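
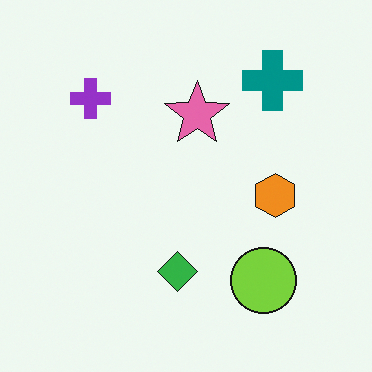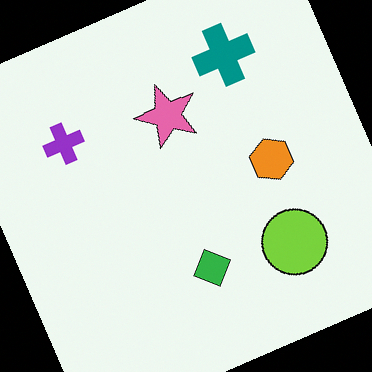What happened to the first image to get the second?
Rotated counter-clockwise by a clearly visible amount.

Every shape is tilted by the same angle and the image corners show triangular fill wedges — a whole-image rotation by a non-right angle.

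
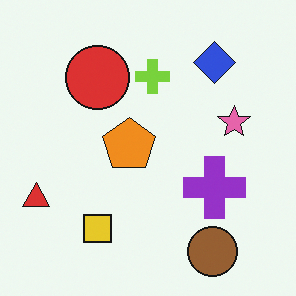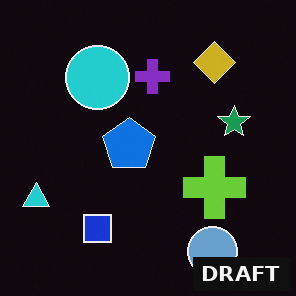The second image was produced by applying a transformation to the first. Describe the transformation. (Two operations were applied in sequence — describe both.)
This is the original image color-inverted (negative), then watermarked with the text "DRAFT" in the lower-right corner.

The light background has become dark and every shape's color is its complement — a photographic negative. A dark label reading "DRAFT" appears in the lower-right corner.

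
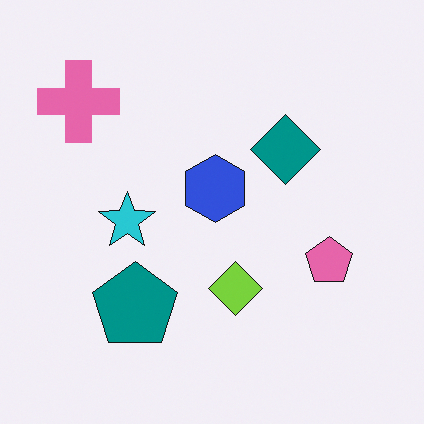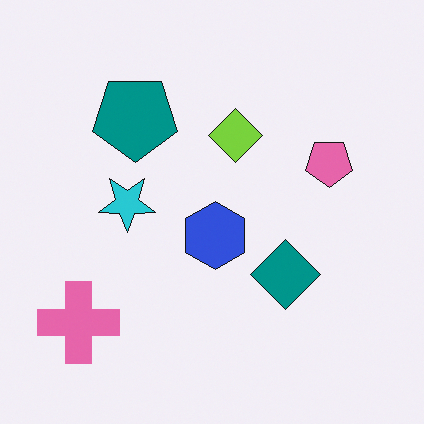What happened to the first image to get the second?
The transformation is: flipped vertically (top ↔ bottom).

The pink cross is in the top-left of the first image and the bottom-left of the second — shapes on opposite sides of the horizontal midline have swapped in a mirror flip.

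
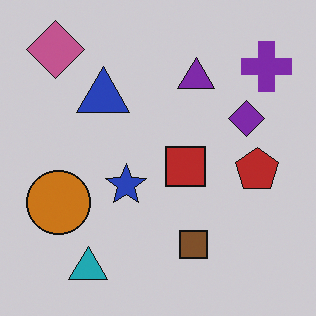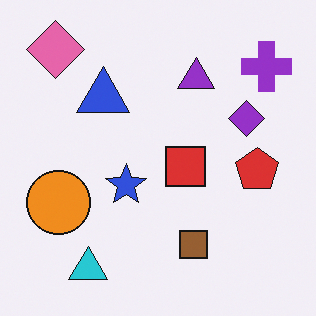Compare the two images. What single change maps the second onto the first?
Slightly darkened.

Every pixel — background and shapes alike — is uniformly darkened.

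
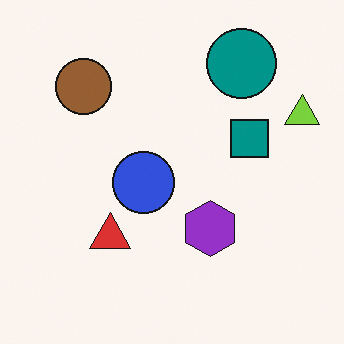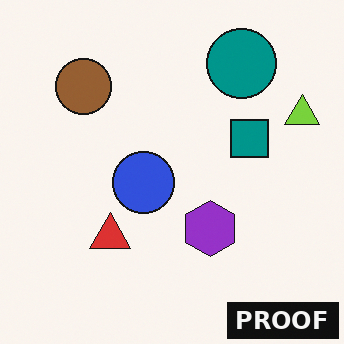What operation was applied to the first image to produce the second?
The image was watermarked with the text "PROOF" in the lower-right corner.

A dark label reading "PROOF" appears in the lower-right corner.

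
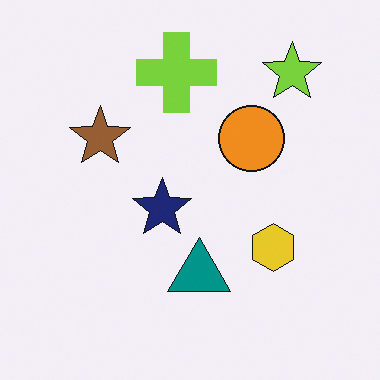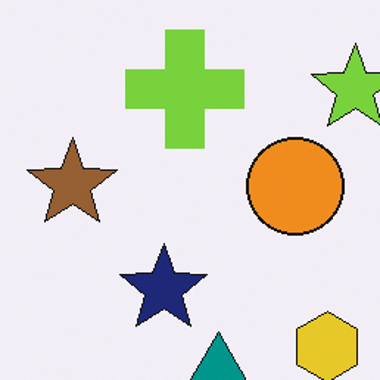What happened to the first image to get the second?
The transformation is: cropped slightly and scaled back up.

The visible shapes are larger and the field of view is narrower; shapes near the original edges may be partly or wholly outside the frame — a crop-and-rescale.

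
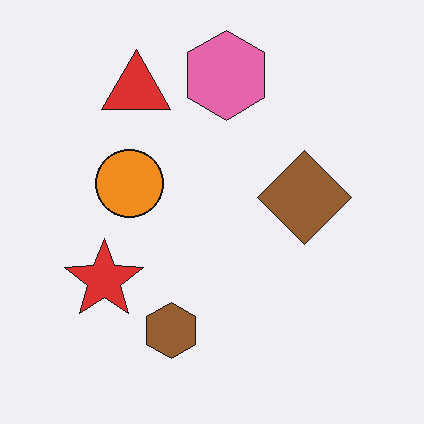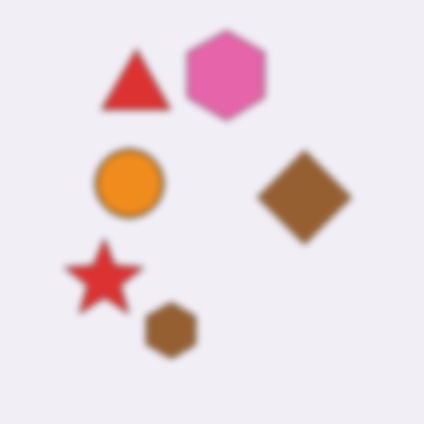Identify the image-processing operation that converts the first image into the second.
This is the original image noticeably gaussian-blurred.

Shape edges and outlines are uniformly softened across the whole image.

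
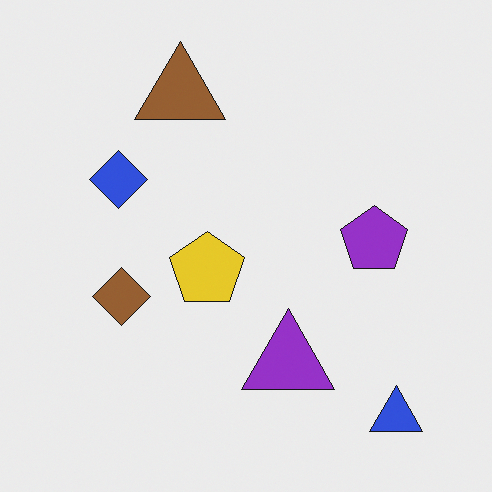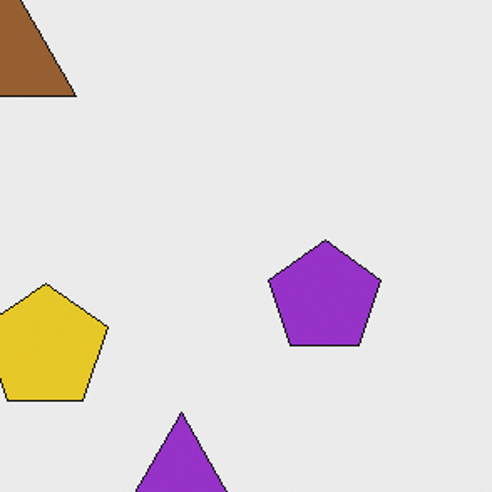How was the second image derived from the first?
The transformation is: cropped tightly and scaled back up.

The visible shapes are larger and the field of view is narrower; shapes near the original edges may be partly or wholly outside the frame — a crop-and-rescale.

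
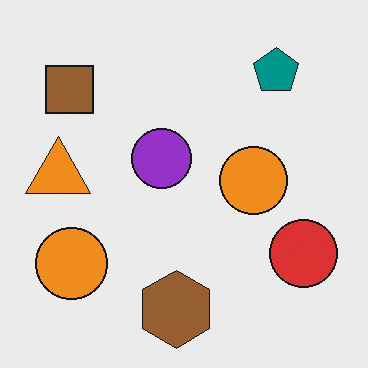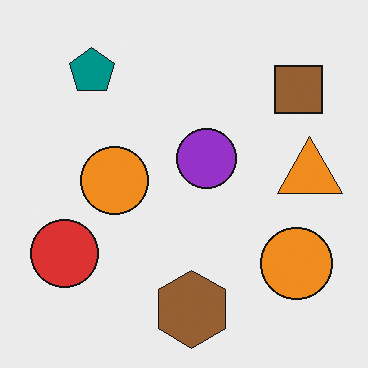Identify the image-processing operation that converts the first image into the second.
The transformation is: flipped horizontally (left ↔ right).

The orange triangle is in the left of the first image and the right of the second — shapes on opposite sides of the vertical midline have swapped in a mirror flip.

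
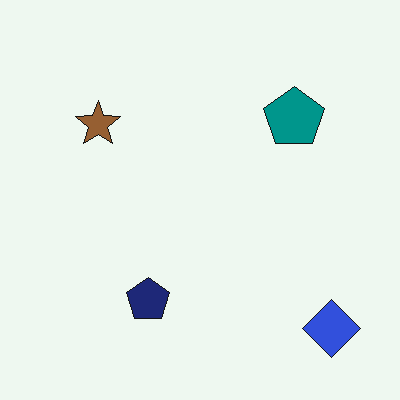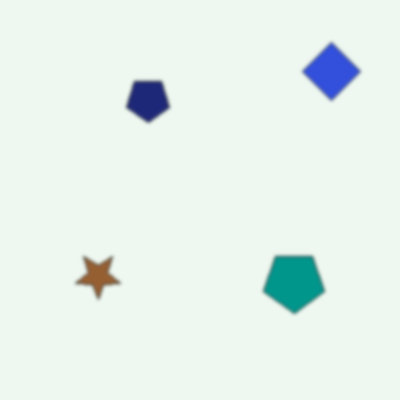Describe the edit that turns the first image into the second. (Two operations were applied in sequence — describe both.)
Flipped vertically (top ↔ bottom), then given a subtle gaussian blur.

The blue diamond is in the bottom-right of the first image and the top-right of the second — shapes on opposite sides of the horizontal midline have swapped in a mirror flip. Shape edges and outlines are uniformly softened across the whole image.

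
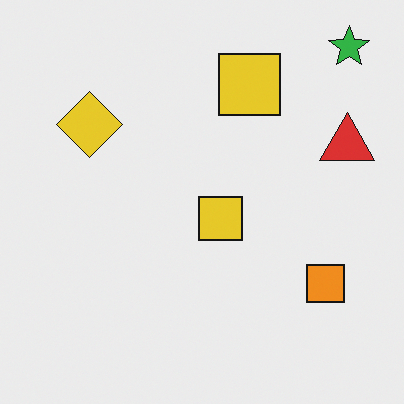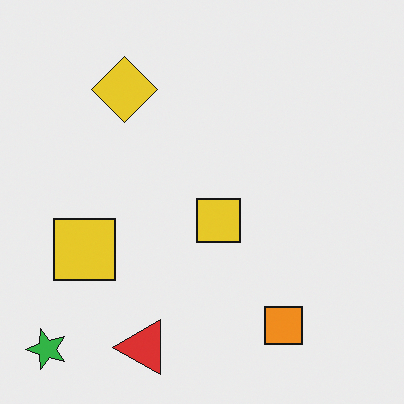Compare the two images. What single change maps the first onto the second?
Transposed (reflected across the top-left ↔ bottom-right diagonal).

Shapes have swapped their row and column positions — what was in the top-right is now in the bottom-left — a diagonal reflection.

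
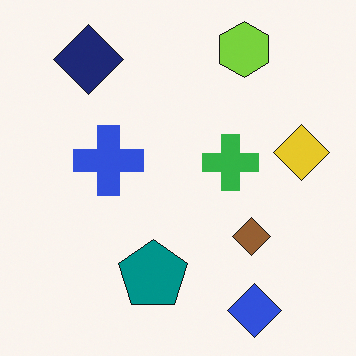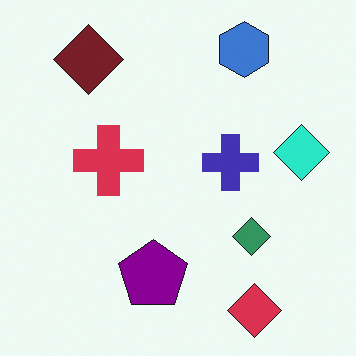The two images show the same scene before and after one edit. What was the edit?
It was hue-shifted through roughly a third of the color wheel.

Every shape's color has rotated by the same amount around the hue wheel — a uniform hue shift.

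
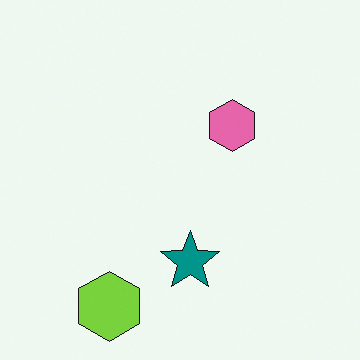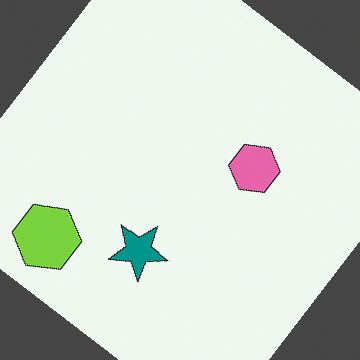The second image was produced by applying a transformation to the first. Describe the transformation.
The second image is the first rotated clockwise by a large amount — several tens of degrees.

Every shape is tilted by the same angle and the image corners show triangular fill wedges — a whole-image rotation by a non-right angle.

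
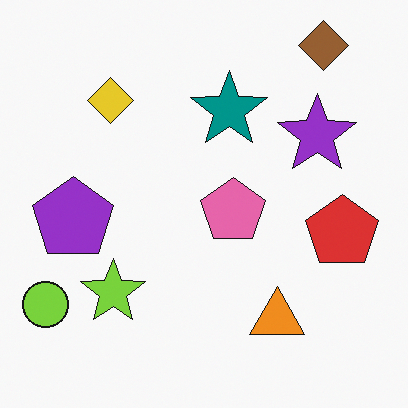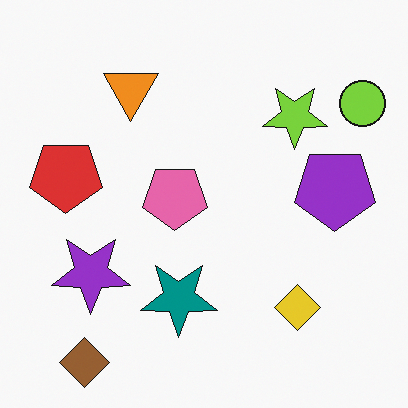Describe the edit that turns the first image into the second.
The second image is the first rotated 180°.

The brown diamond sits in the top-right of the first image and the bottom-left of the second — consistent with a whole-image 180° rotation.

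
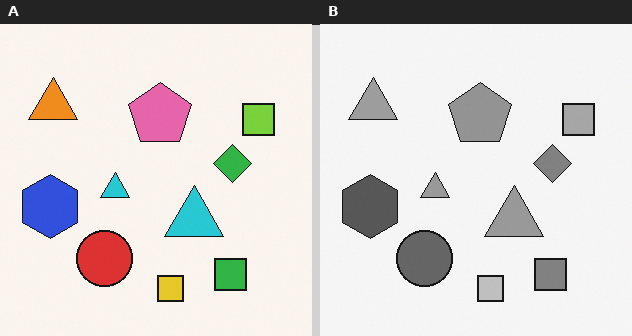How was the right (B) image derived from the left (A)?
The image was converted to grayscale.

All color is removed — every shape is now a shade of grey.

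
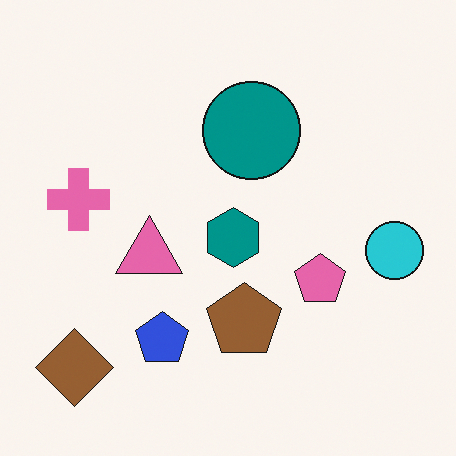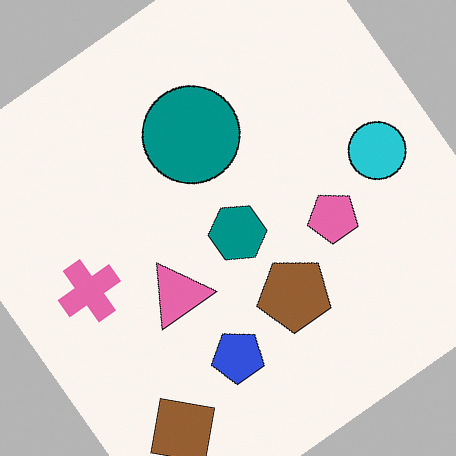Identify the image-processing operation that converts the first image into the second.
The image was rotated counter-clockwise by a large amount — several tens of degrees.

Every shape is tilted by the same angle and the image corners show triangular fill wedges — a whole-image rotation by a non-right angle.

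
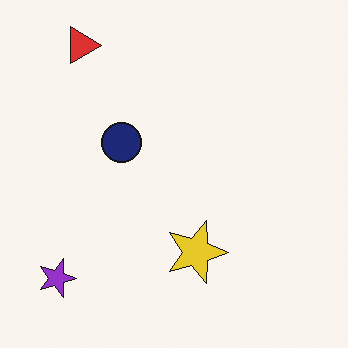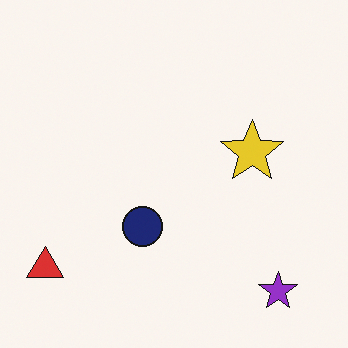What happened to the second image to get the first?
The image was rotated 90° clockwise.

The red triangle sits in the bottom-left of the second image and the top-left of the first — consistent with a whole-image 90° clockwise rotation.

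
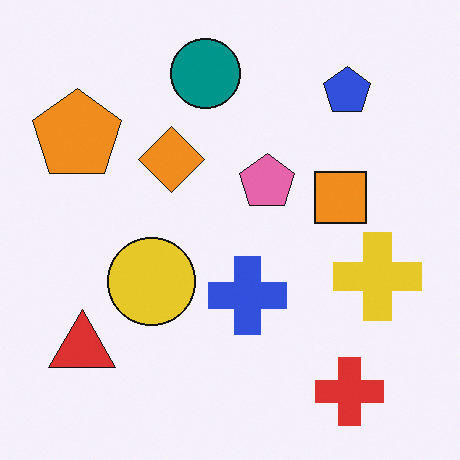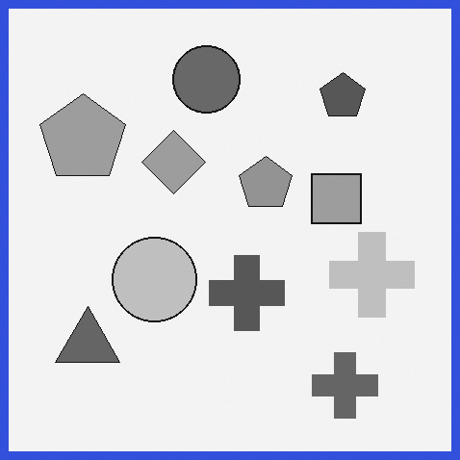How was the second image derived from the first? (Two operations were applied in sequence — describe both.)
The image was converted to grayscale, then framed with a blue border.

All color is removed — every shape is now a shade of grey. A solid blue frame runs around the edge of the second image, with the content slightly shrunk inside it.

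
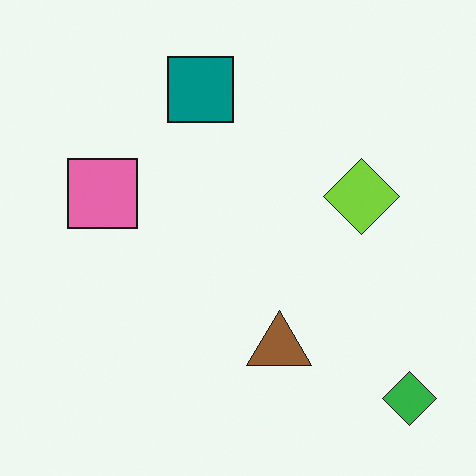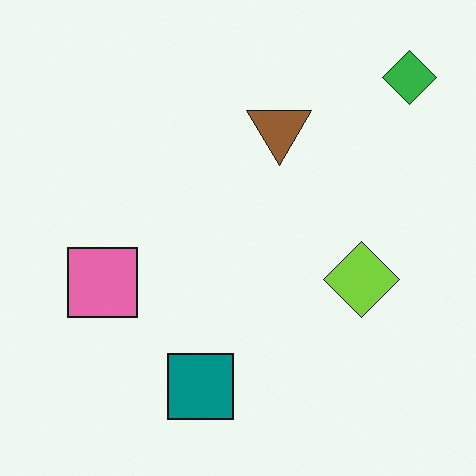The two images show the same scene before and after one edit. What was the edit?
This is the original image flipped vertically (top ↔ bottom).

The green diamond is in the bottom-right of the first image and the top-right of the second — shapes on opposite sides of the horizontal midline have swapped in a mirror flip.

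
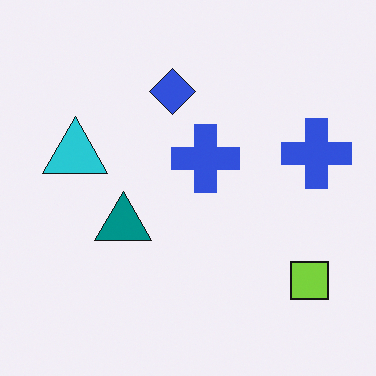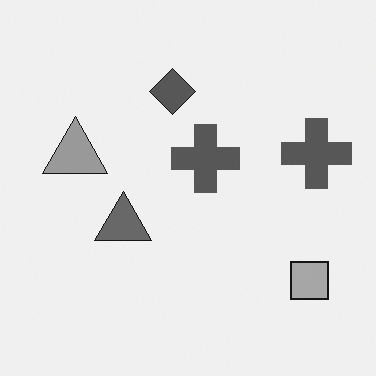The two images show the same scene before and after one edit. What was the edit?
Converted to grayscale.

All color is removed — every shape is now a shade of grey.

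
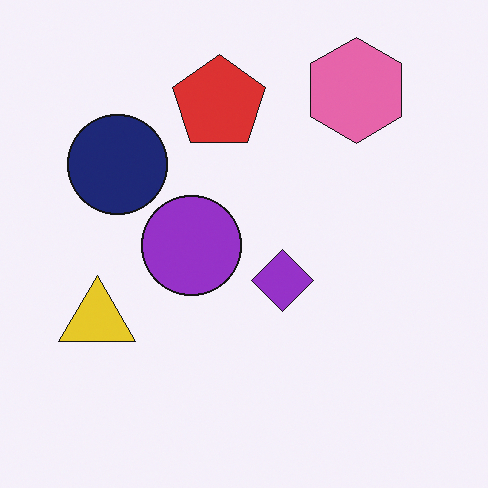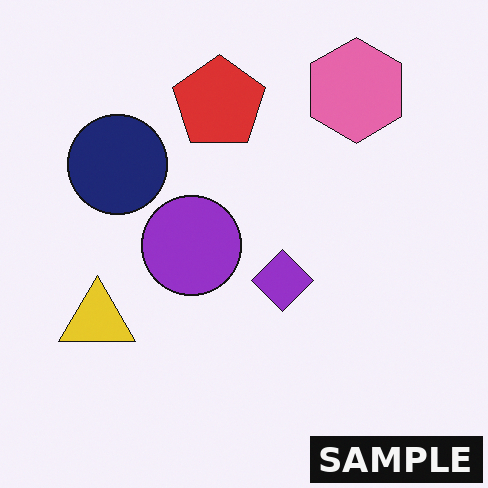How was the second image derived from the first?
The image was watermarked with the text "SAMPLE" in the lower-right corner.

A dark label reading "SAMPLE" appears in the lower-right corner.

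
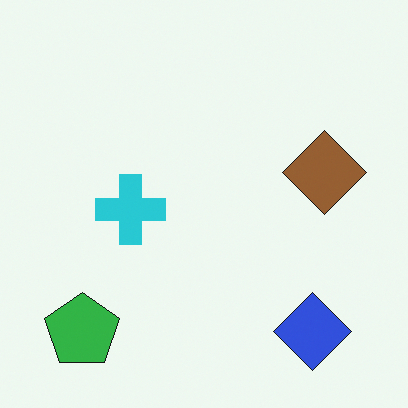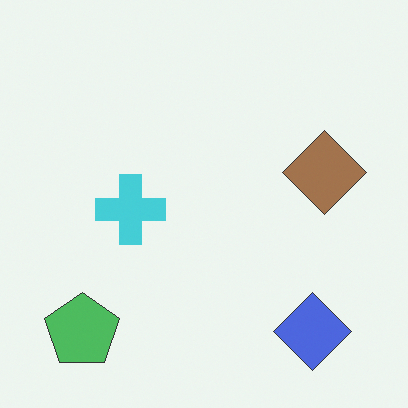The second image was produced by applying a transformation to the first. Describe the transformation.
It was given slightly reduced contrast.

Tones are pushed toward mid-grey across the whole image — a global contrast change.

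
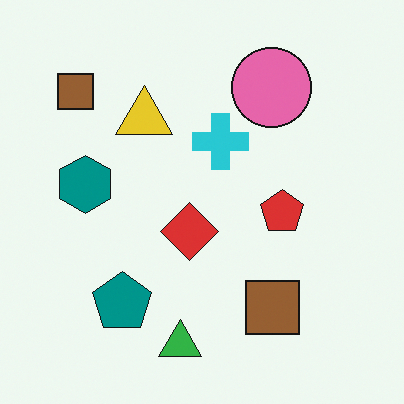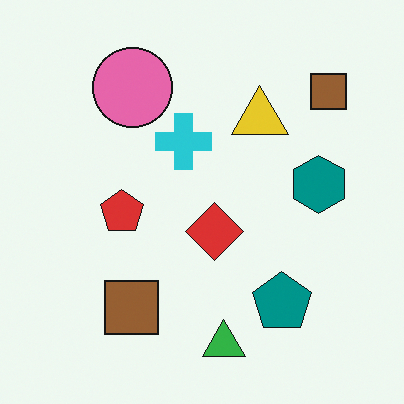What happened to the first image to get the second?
The image was flipped horizontally (left ↔ right).

The teal hexagon is in the left of the first image and the right of the second — shapes on opposite sides of the vertical midline have swapped in a mirror flip.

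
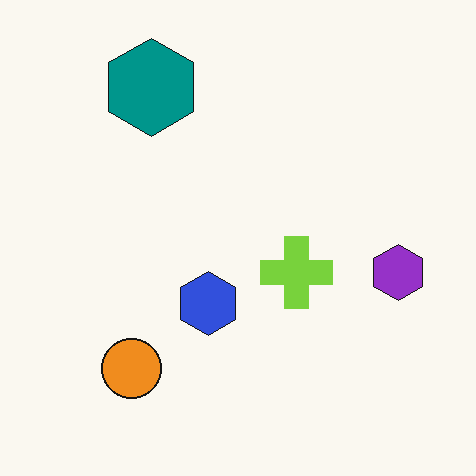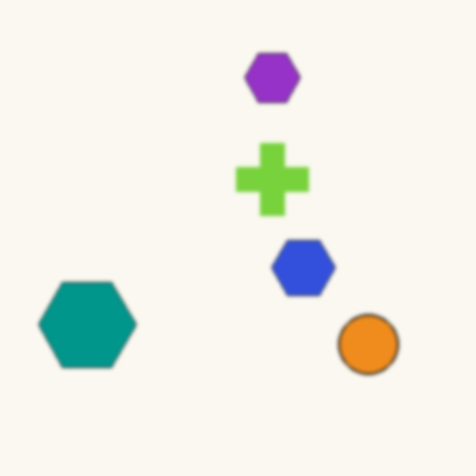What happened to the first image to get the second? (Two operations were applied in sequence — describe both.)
The second image is the first given a subtle gaussian blur, then rotated 90° counter-clockwise.

Shape edges and outlines are uniformly softened across the whole image. The teal hexagon sits in the top-left of the first image and the bottom-left of the second — consistent with a whole-image 90° counter-clockwise rotation.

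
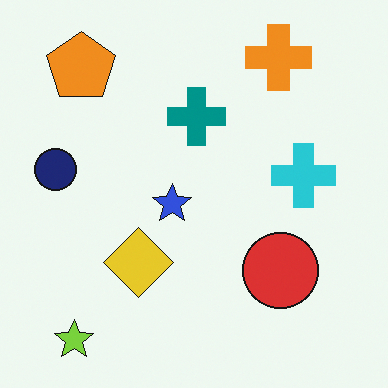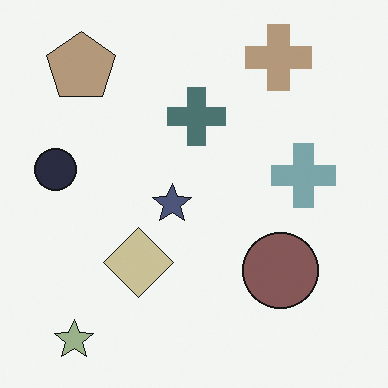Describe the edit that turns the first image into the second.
The transformation is: heavily desaturated.

All colors are more muted and greyish — a global saturation change.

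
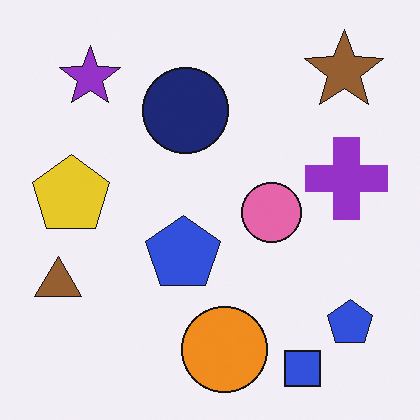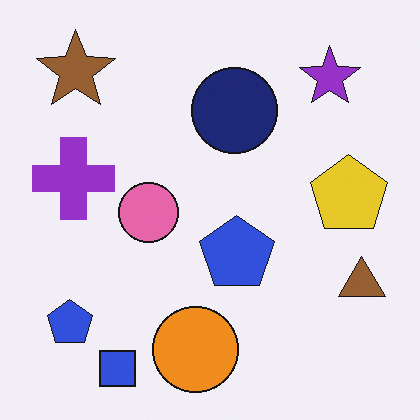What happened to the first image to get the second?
It was flipped horizontally (left ↔ right).

The brown triangle is in the bottom-left of the first image and the bottom-right of the second — shapes on opposite sides of the vertical midline have swapped in a mirror flip.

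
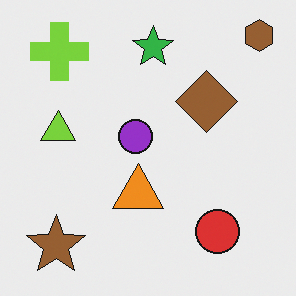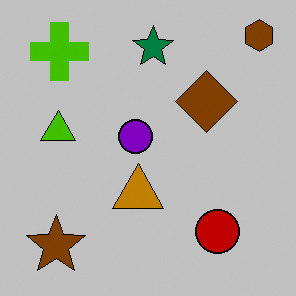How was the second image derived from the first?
It was aggressively posterized.

Each flat color has snapped to a coarser quantized level — most visibly, the near-white background has dropped to a flat grey.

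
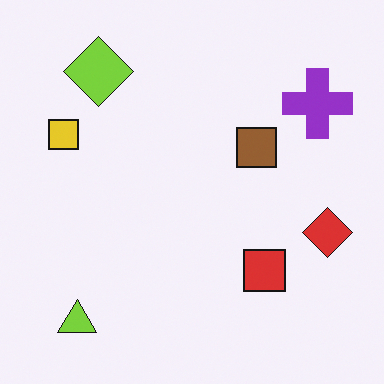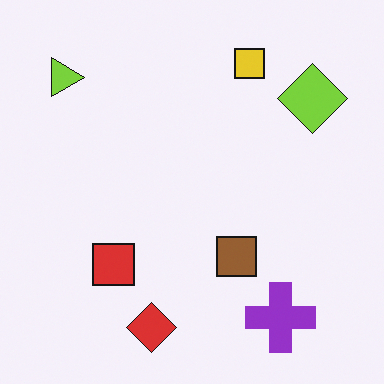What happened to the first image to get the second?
It was rotated 90° clockwise.

The lime triangle sits in the bottom-left of the first image and the top-left of the second — consistent with a whole-image 90° clockwise rotation.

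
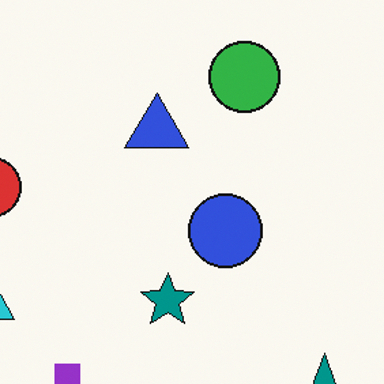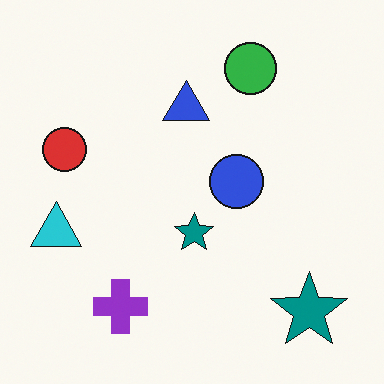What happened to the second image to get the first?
The first image is the second cropped to a modestly smaller region and rescaled.

The visible shapes are larger and the field of view is narrower; shapes near the original edges may be partly or wholly outside the frame — a crop-and-rescale.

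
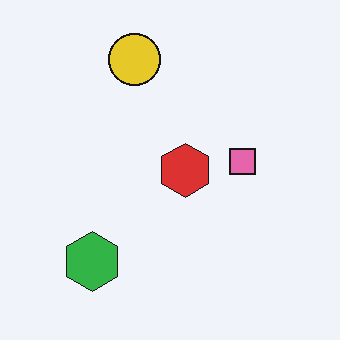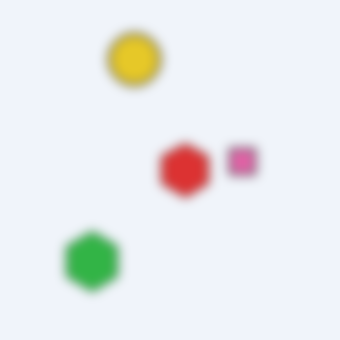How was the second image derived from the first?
It was heavily blurred.

Shape edges and outlines are uniformly softened across the whole image.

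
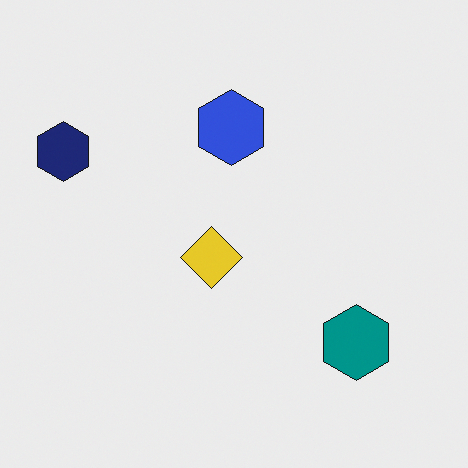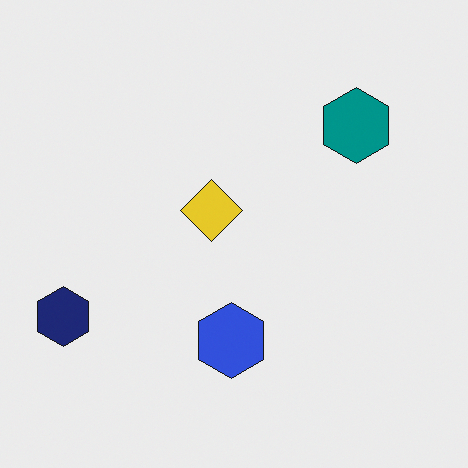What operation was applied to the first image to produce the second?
The second image is the first flipped vertically (top ↔ bottom).

The teal hexagon is in the bottom-right of the first image and the top-right of the second — shapes on opposite sides of the horizontal midline have swapped in a mirror flip.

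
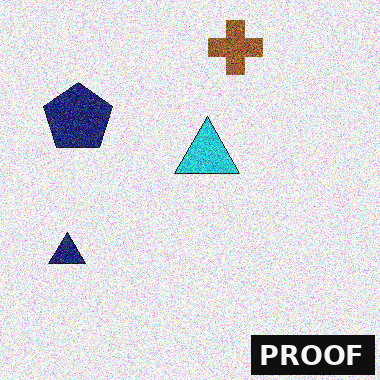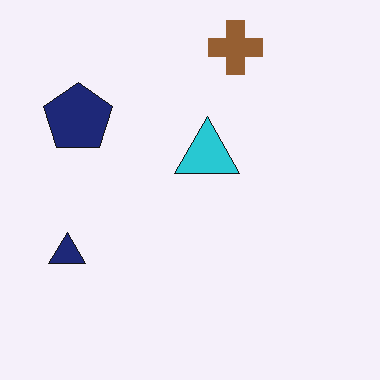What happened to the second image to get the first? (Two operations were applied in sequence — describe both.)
The first image is the second degraded with strong gaussian noise, then watermarked with the text "PROOF" in the lower-right corner.

Random speckle covers the whole image, including the flat background. A dark label reading "PROOF" appears in the lower-right corner.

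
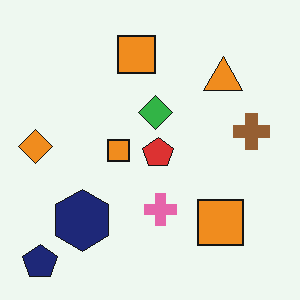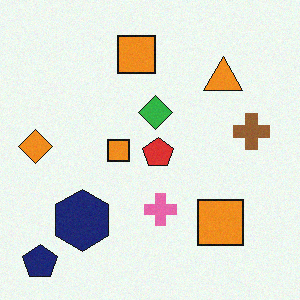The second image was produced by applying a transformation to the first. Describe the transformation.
The second image is the first degraded with a light layer of grain.

Random speckle covers the whole image, including the flat background.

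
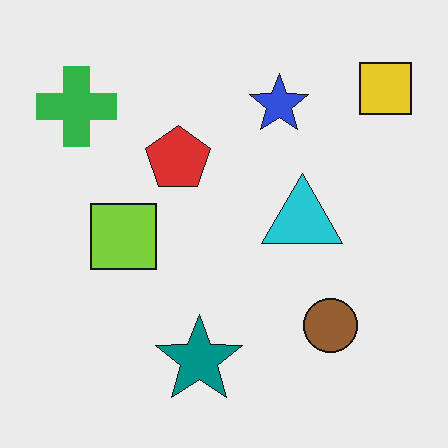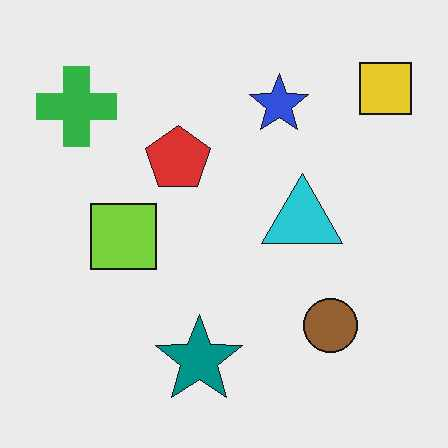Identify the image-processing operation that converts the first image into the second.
JPEG-compressed with visible artifacts.

Blocky 8×8 compression artifacts appear around shape edges and the flat background shows ringing — characteristic JPEG degradation.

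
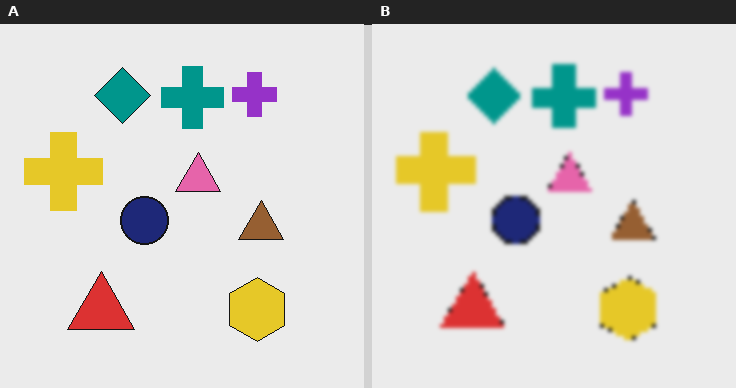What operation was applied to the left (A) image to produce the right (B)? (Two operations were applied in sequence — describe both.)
The right (B) image is the left (A) lightly pixelated (a mild mosaic effect), then lightly blurred.

Shapes are reduced to large square blocks; fine edges and outlines are lost — a downscale-then-upscale (mosaic) effect. Shape edges and outlines are uniformly softened across the whole image.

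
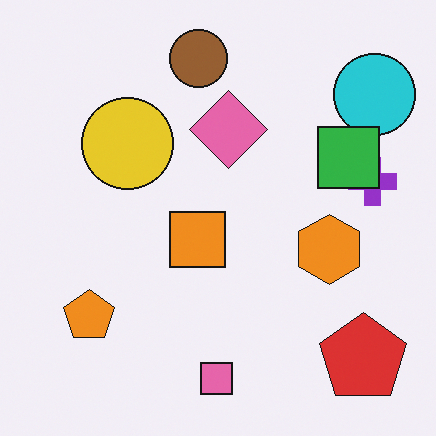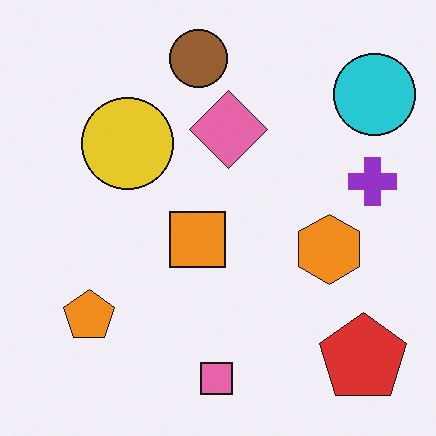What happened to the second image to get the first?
It was overlaid with an additional green square.

A green square appears in the first image that is absent from the second.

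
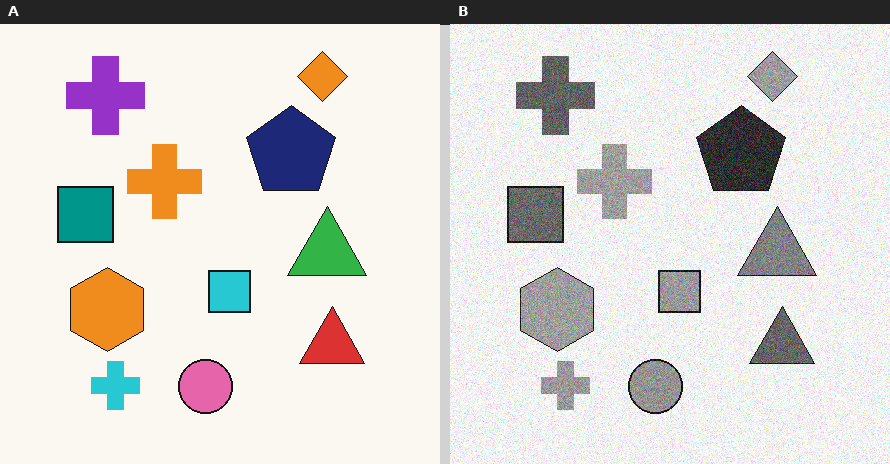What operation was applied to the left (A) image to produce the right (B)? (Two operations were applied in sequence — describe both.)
This is the original image converted to grayscale, then degraded with moderate additive noise.

All color is removed — every shape is now a shade of grey. Random speckle covers the whole image, including the flat background.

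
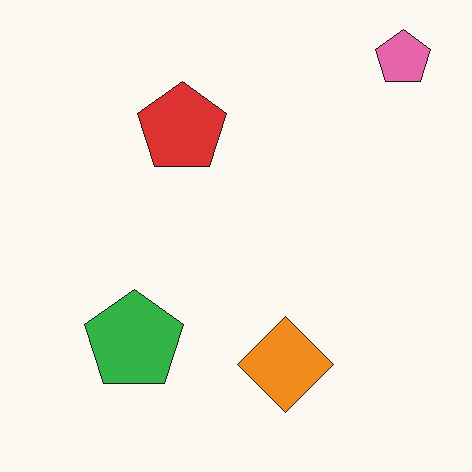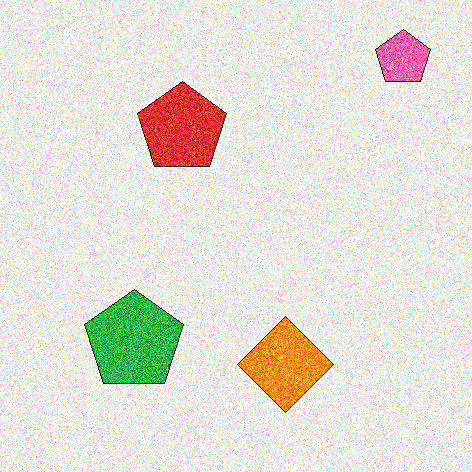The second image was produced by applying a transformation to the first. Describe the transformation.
The transformation is: degraded with a thick layer of grain.

Random speckle covers the whole image, including the flat background.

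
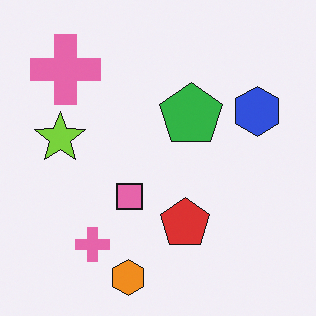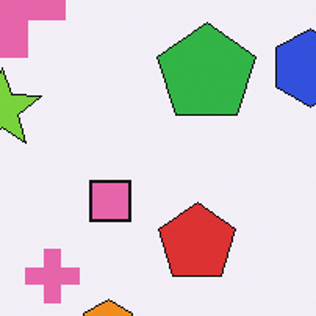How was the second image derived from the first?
The image was cropped slightly and scaled back up.

The visible shapes are larger and the field of view is narrower; shapes near the original edges may be partly or wholly outside the frame — a crop-and-rescale.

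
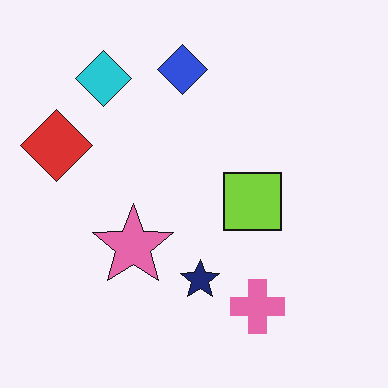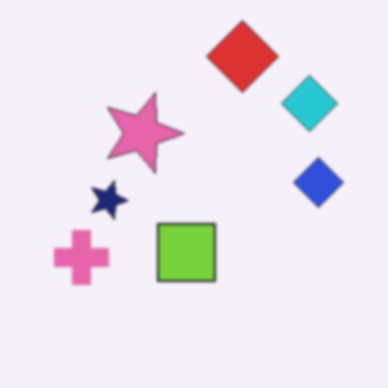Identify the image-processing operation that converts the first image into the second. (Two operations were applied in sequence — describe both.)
Slightly softened, then rotated 90° clockwise.

Shape edges and outlines are uniformly softened across the whole image. The cyan diamond sits in the top-left of the first image and the top-right of the second — consistent with a whole-image 90° clockwise rotation.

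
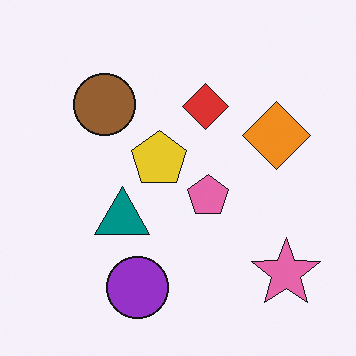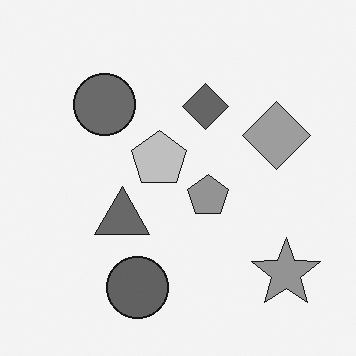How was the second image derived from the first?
This is the original image converted to grayscale.

All color is removed — every shape is now a shade of grey.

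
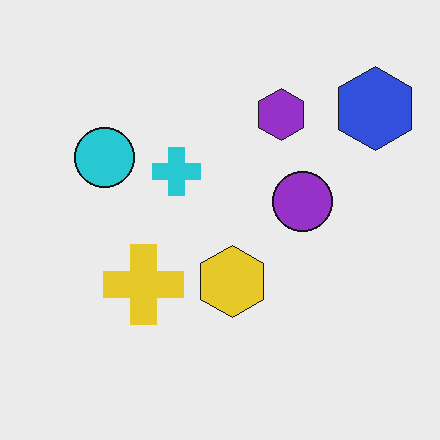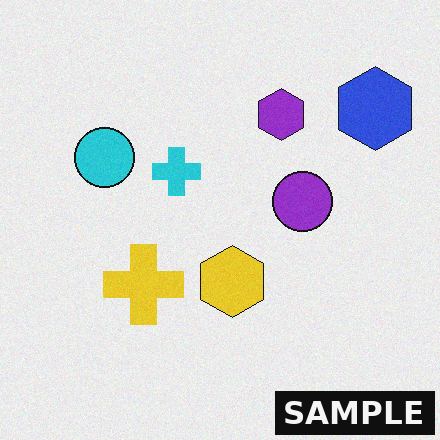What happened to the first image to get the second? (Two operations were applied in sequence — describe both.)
This is the original image degraded with a light layer of grain, then watermarked with the text "SAMPLE" in the lower-right corner.

Random speckle covers the whole image, including the flat background. A dark label reading "SAMPLE" appears in the lower-right corner.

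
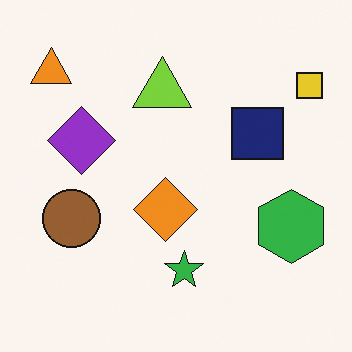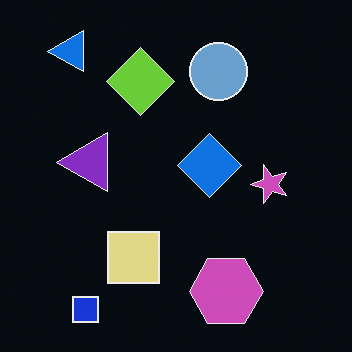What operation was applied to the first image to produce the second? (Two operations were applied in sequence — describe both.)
The transformation is: transposed (reflected across the top-left ↔ bottom-right diagonal), then color-inverted (negative).

Shapes have swapped their row and column positions — what was in the top-right is now in the bottom-left — a diagonal reflection. The light background has become dark and every shape's color is its complement — a photographic negative.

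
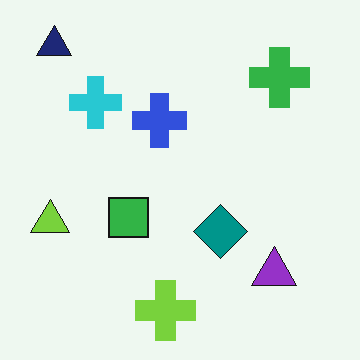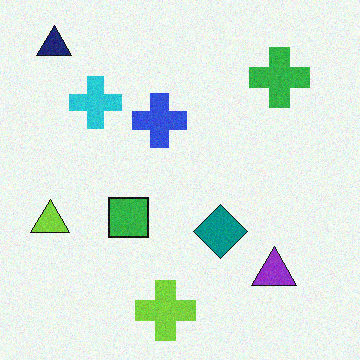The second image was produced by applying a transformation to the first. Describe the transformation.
The transformation is: degraded with subtle gaussian noise.

Random speckle covers the whole image, including the flat background.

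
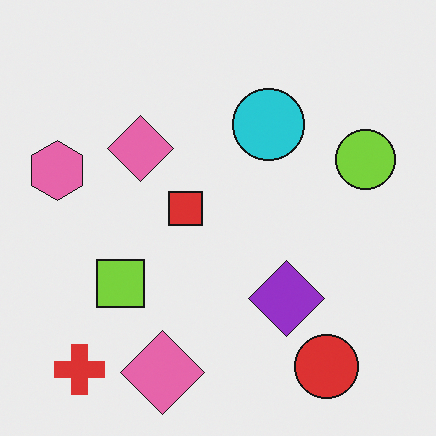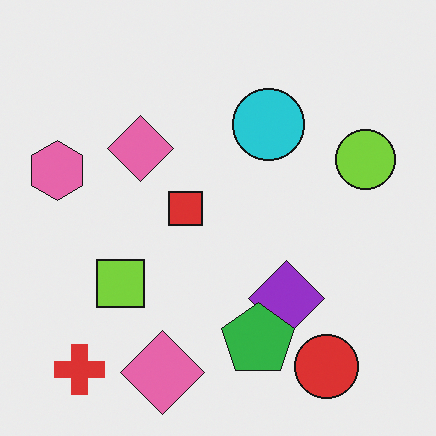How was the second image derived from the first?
The second image is the first overlaid with an additional green pentagon.

A green pentagon appears in the second image that is absent from the first.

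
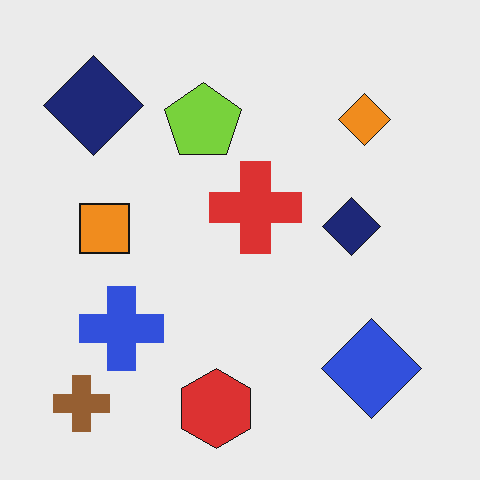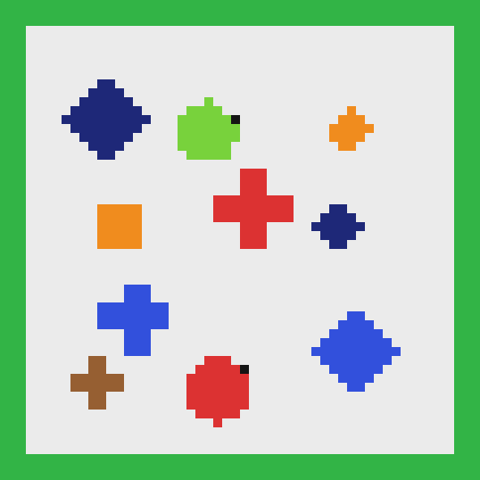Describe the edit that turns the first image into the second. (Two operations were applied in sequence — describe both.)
The transformation is: heavily pixelated into large blocks, then framed with a green border.

Shapes are reduced to large square blocks; fine edges and outlines are lost — a downscale-then-upscale (mosaic) effect. A solid green frame runs around the edge of the second image, with the content slightly shrunk inside it.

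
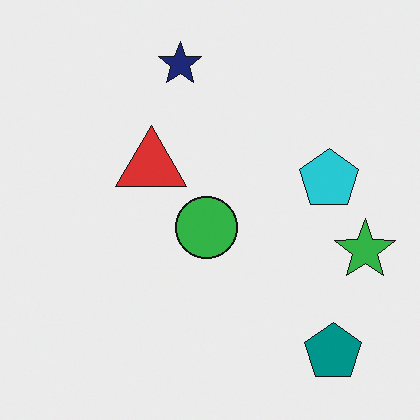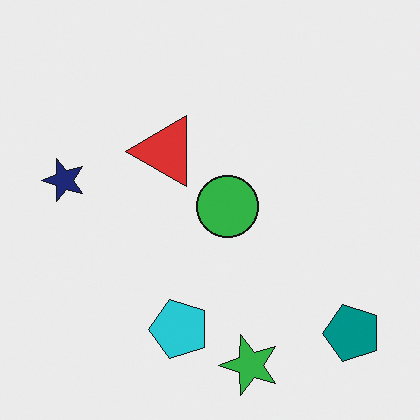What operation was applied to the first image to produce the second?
The image was transposed (reflected across the top-left ↔ bottom-right diagonal).

Shapes have swapped their row and column positions — what was in the top-right is now in the bottom-left — a diagonal reflection.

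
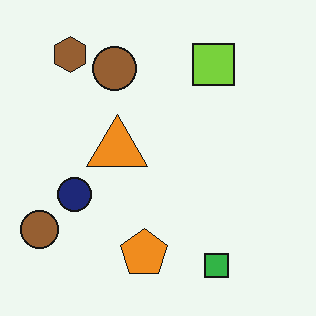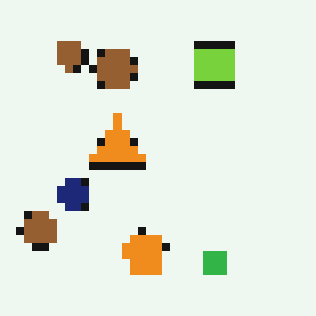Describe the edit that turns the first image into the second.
The second image is the first pixelated into visible square blocks.

Shapes are reduced to large square blocks; fine edges and outlines are lost — a downscale-then-upscale (mosaic) effect.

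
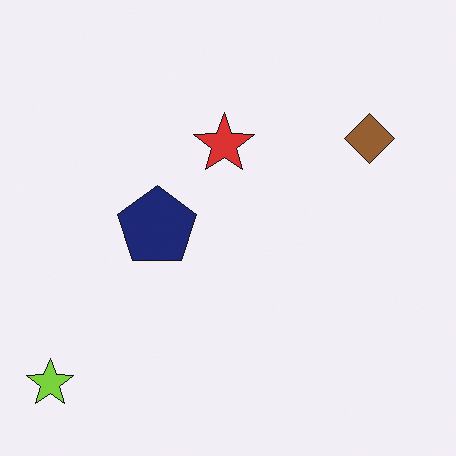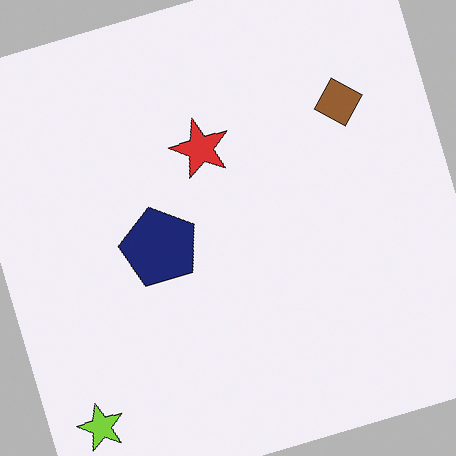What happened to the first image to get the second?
The transformation is: rotated counter-clockwise by a moderate amount.

Every shape is tilted by the same angle and the image corners show triangular fill wedges — a whole-image rotation by a non-right angle.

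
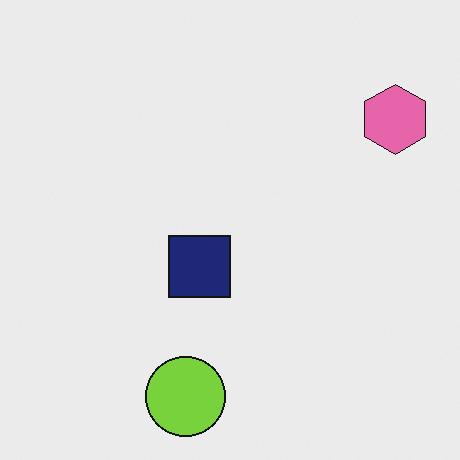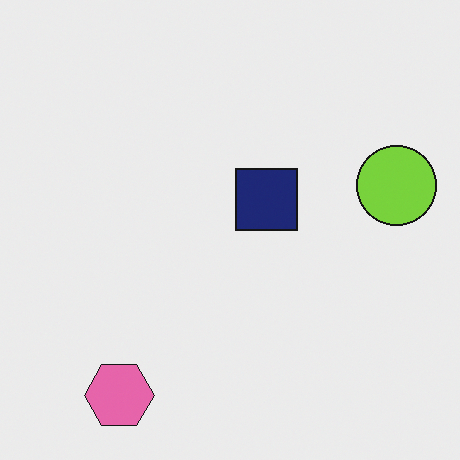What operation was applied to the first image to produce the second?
The transformation is: transposed (reflected across the top-left ↔ bottom-right diagonal).

Shapes have swapped their row and column positions — what was in the top-right is now in the bottom-left — a diagonal reflection.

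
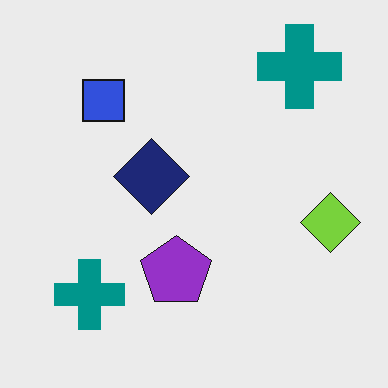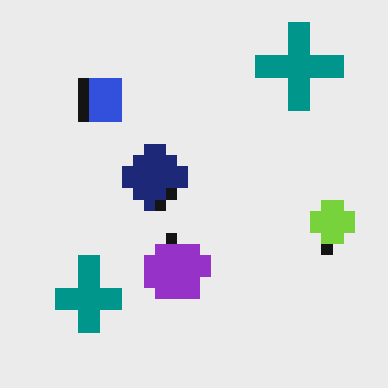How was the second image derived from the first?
The transformation is: coarsely pixelated.

Shapes are reduced to large square blocks; fine edges and outlines are lost — a downscale-then-upscale (mosaic) effect.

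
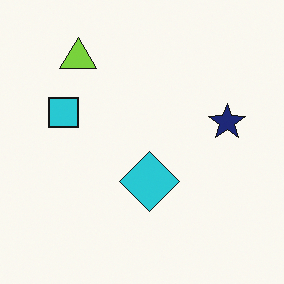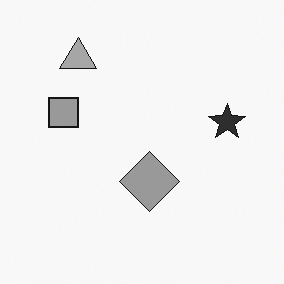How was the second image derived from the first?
This is the original image converted to grayscale.

All color is removed — every shape is now a shade of grey.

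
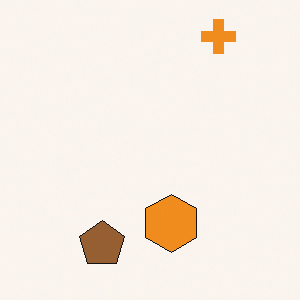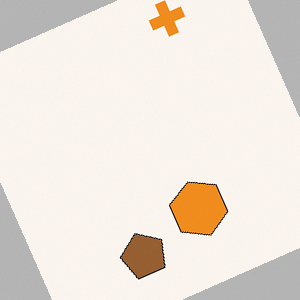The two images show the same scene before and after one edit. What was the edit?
The second image is the first rotated counter-clockwise by a moderate amount.

Every shape is tilted by the same angle and the image corners show triangular fill wedges — a whole-image rotation by a non-right angle.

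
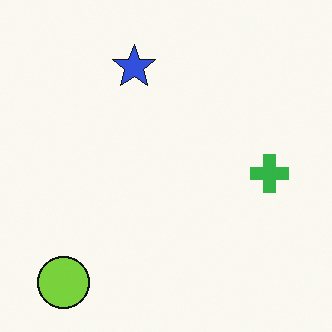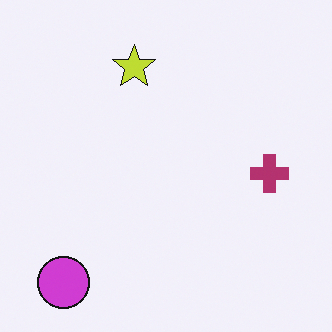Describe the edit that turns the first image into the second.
The transformation is: hue-shifted through roughly half the color wheel.

Every shape's color has rotated by the same amount around the hue wheel — a uniform hue shift.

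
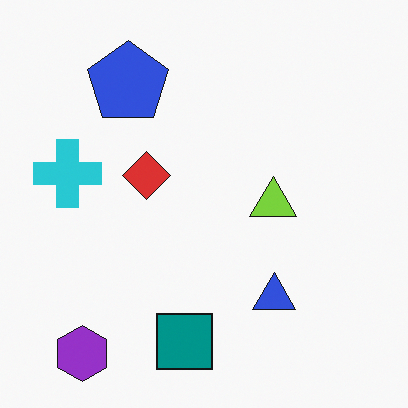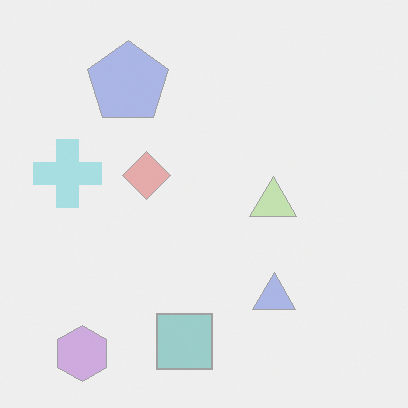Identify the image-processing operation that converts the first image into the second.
Given much lower contrast.

Tones are pushed toward mid-grey across the whole image — a global contrast change.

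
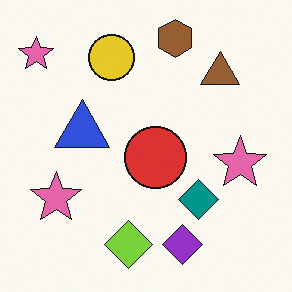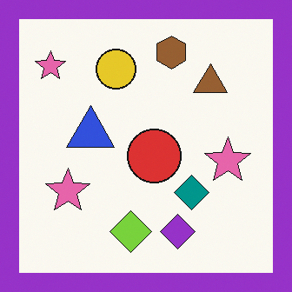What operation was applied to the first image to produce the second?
Framed with a purple border.

A solid purple frame runs around the edge of the second image, with the content slightly shrunk inside it.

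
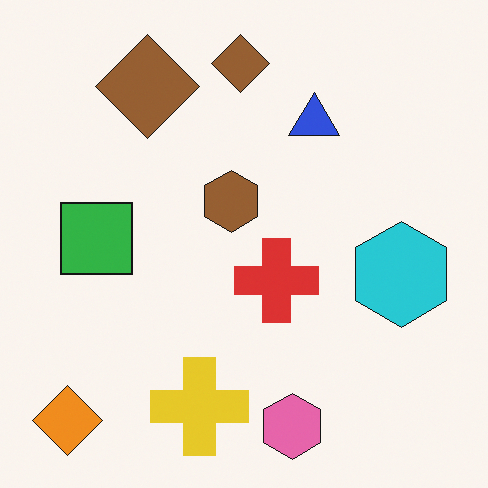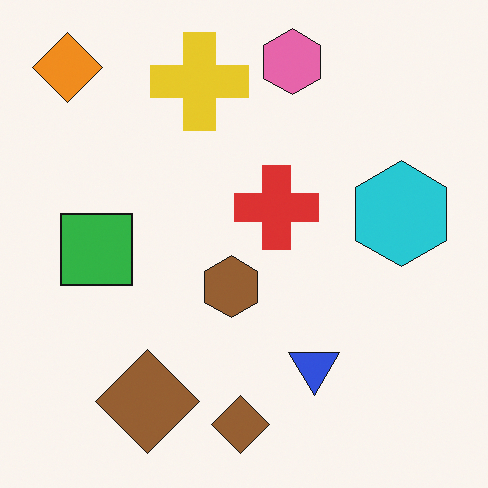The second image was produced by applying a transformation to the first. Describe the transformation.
The image was flipped vertically (top ↔ bottom).

The pink hexagon is in the bottom of the first image and the top of the second — shapes on opposite sides of the horizontal midline have swapped in a mirror flip.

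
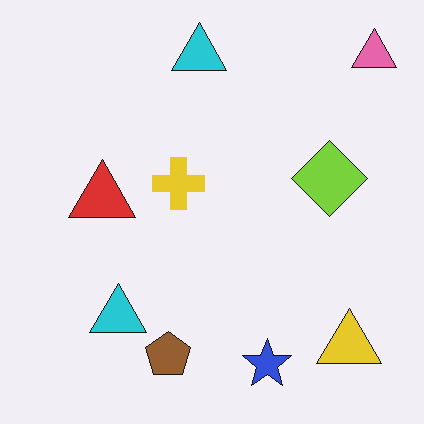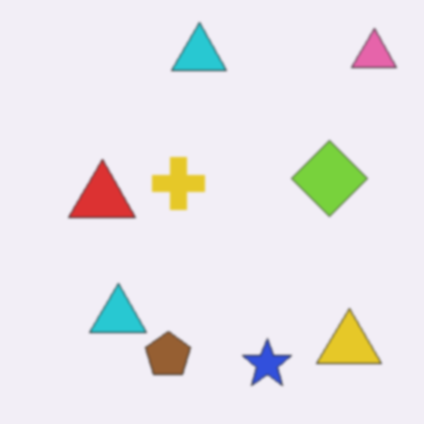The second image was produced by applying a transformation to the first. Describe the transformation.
This is the original image lightly blurred.

Shape edges and outlines are uniformly softened across the whole image.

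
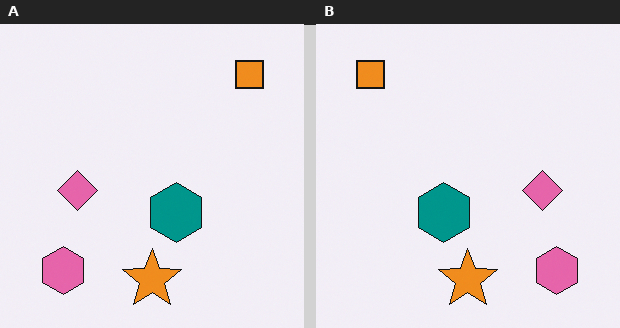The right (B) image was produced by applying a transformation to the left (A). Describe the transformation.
It was flipped horizontally (left ↔ right).

The orange square is in the top-right of the left (A) image and the top-left of the right (B) — shapes on opposite sides of the vertical midline have swapped in a mirror flip.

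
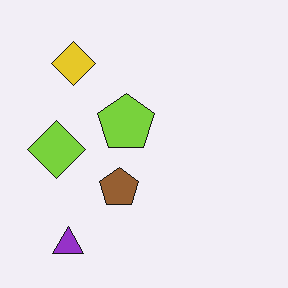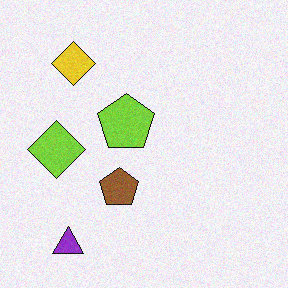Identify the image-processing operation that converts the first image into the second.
The transformation is: degraded with a light layer of grain.

Random speckle covers the whole image, including the flat background.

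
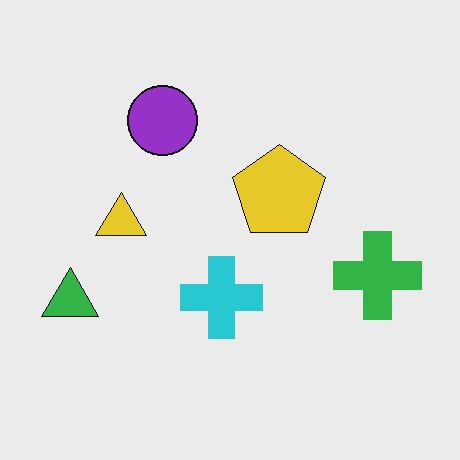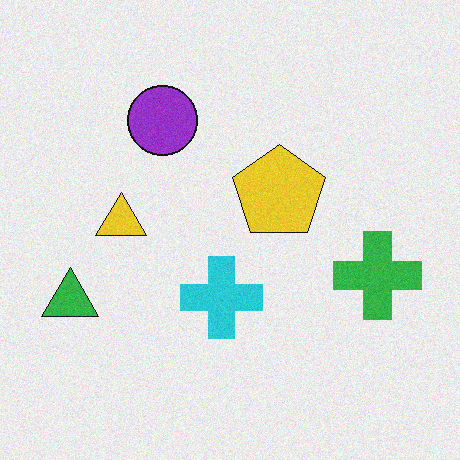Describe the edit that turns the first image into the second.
The image was degraded with light additive noise.

Random speckle covers the whole image, including the flat background.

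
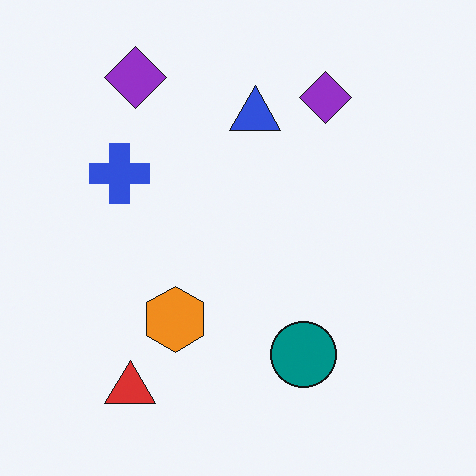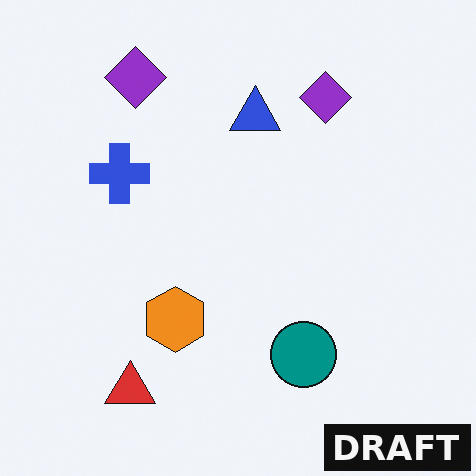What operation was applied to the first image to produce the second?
The image was watermarked with the text "DRAFT" in the lower-right corner.

A dark label reading "DRAFT" appears in the lower-right corner.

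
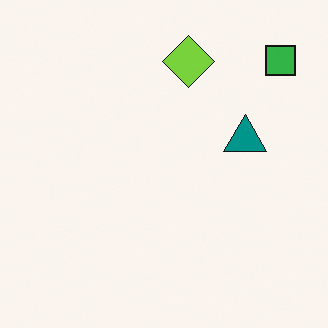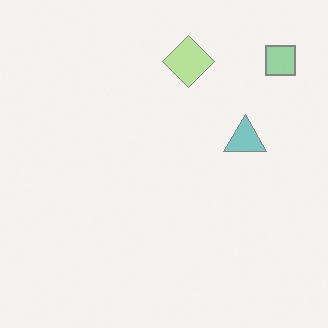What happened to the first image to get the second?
It was given much lower contrast.

Tones are pushed toward mid-grey across the whole image — a global contrast change.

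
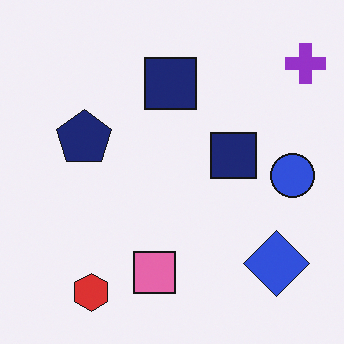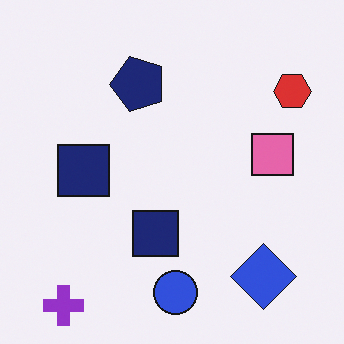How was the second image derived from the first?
It was transposed (reflected across the top-left ↔ bottom-right diagonal).

Shapes have swapped their row and column positions — what was in the top-right is now in the bottom-left — a diagonal reflection.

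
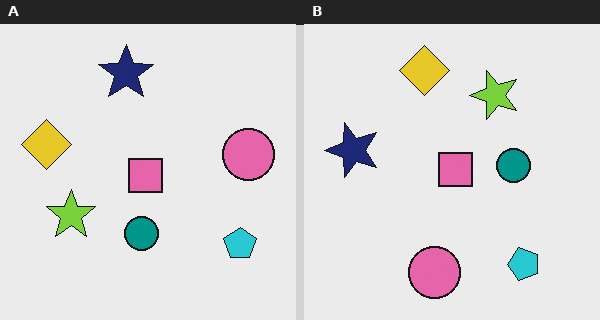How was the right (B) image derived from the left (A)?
It was transposed (reflected across the top-left ↔ bottom-right diagonal).

Shapes have swapped their row and column positions — what was in the top-right is now in the bottom-left — a diagonal reflection.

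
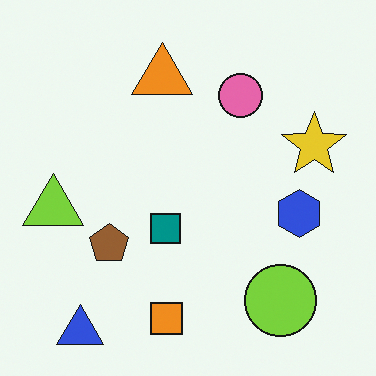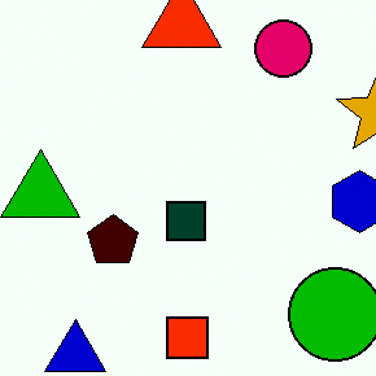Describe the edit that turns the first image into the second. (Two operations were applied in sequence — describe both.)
The image was given much higher contrast, then cropped slightly and scaled back up.

Tones are pushed away from mid-grey across the whole image — a global contrast change. The visible shapes are larger and the field of view is narrower; shapes near the original edges may be partly or wholly outside the frame — a crop-and-rescale.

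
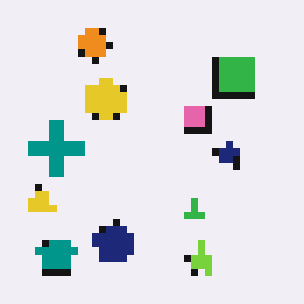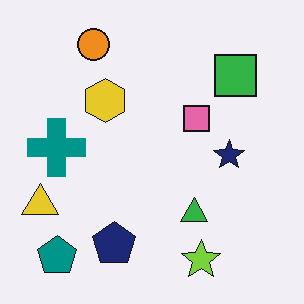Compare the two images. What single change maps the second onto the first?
It was pixelated into visible square blocks.

Shapes are reduced to large square blocks; fine edges and outlines are lost — a downscale-then-upscale (mosaic) effect.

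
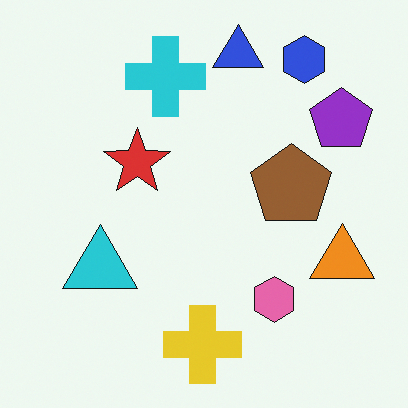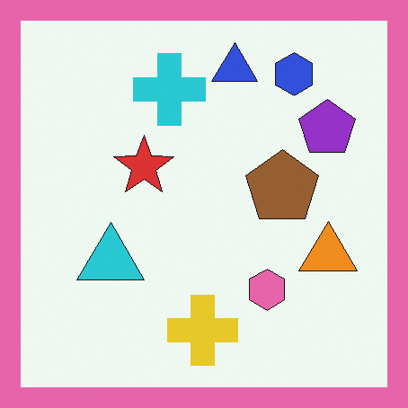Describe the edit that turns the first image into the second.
Framed with a pink border.

A solid pink frame runs around the edge of the second image, with the content slightly shrunk inside it.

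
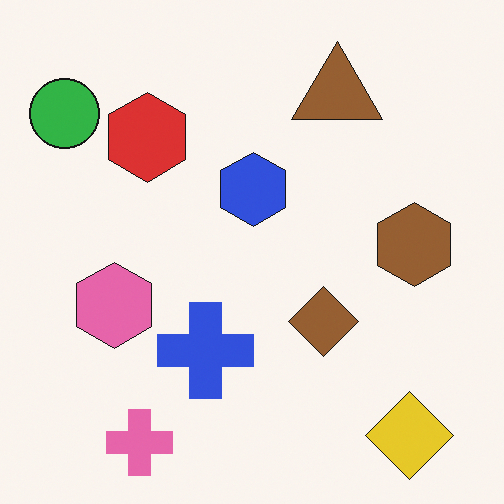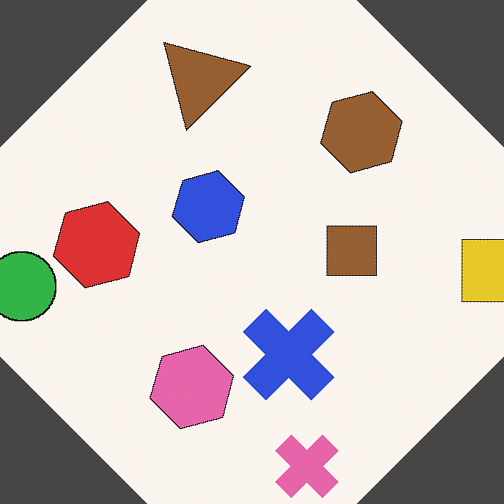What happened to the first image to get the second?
The image was rotated counter-clockwise by a large amount — several tens of degrees.

Every shape is tilted by the same angle and the image corners show triangular fill wedges — a whole-image rotation by a non-right angle.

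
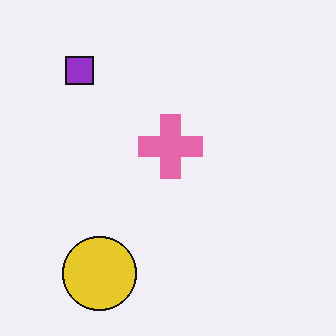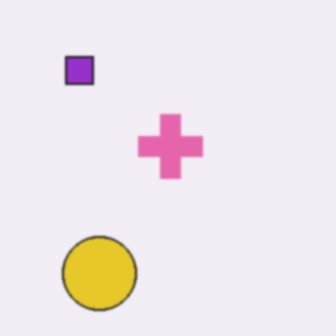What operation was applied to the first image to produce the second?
The second image is the first given a subtle gaussian blur.

Shape edges and outlines are uniformly softened across the whole image.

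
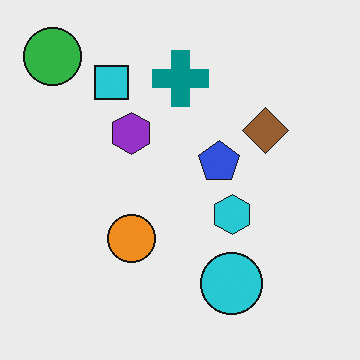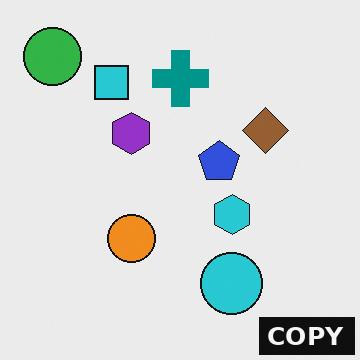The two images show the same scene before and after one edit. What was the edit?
The second image is the first watermarked with the text "COPY" in the lower-right corner.

A dark label reading "COPY" appears in the lower-right corner.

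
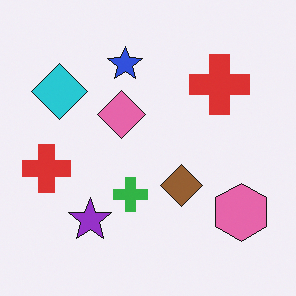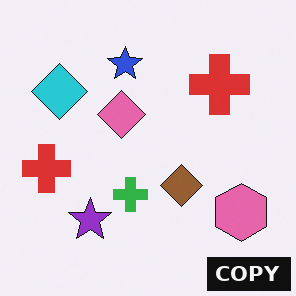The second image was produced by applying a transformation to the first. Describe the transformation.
Watermarked with the text "COPY" in the lower-right corner.

A dark label reading "COPY" appears in the lower-right corner.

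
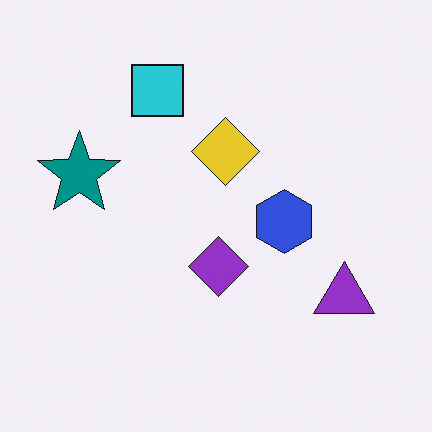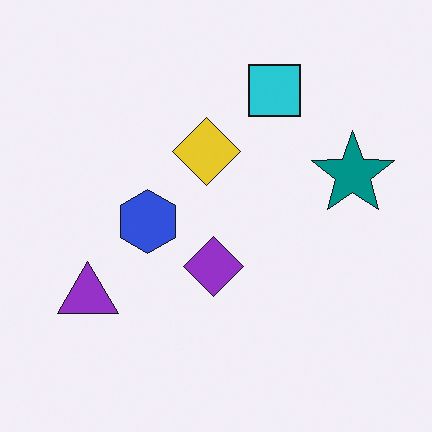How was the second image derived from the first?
This is the original image flipped horizontally (left ↔ right).

The teal star is in the left of the first image and the right of the second — shapes on opposite sides of the vertical midline have swapped in a mirror flip.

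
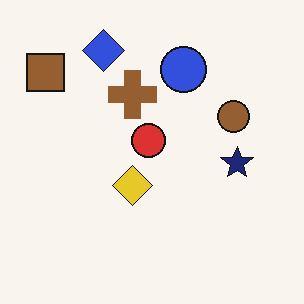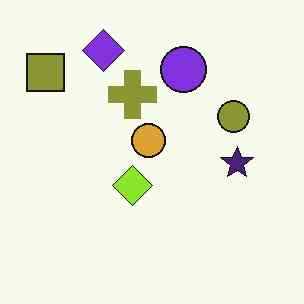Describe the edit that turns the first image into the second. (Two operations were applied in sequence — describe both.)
This is the original image hue-shifted slightly, then given moderate JPEG compression.

Every shape's color has rotated by the same amount around the hue wheel — a uniform hue shift. Blocky 8×8 compression artifacts appear around shape edges and the flat background shows ringing — characteristic JPEG degradation.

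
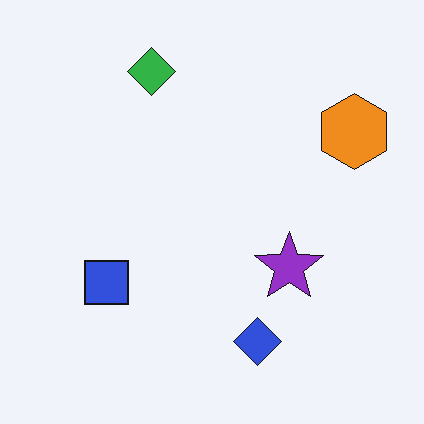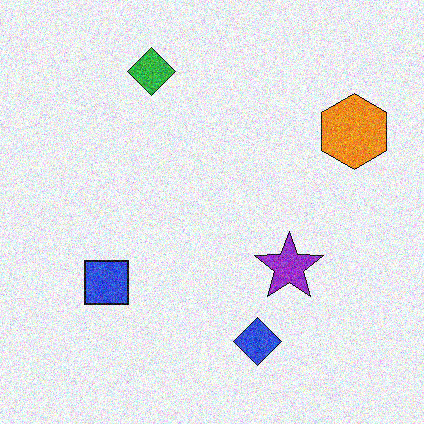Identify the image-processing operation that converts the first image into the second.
Degraded with strong gaussian noise.

Random speckle covers the whole image, including the flat background.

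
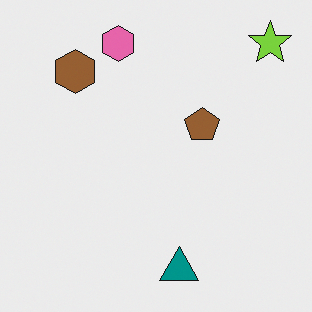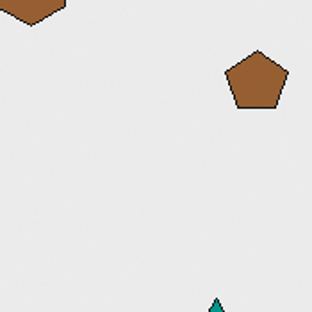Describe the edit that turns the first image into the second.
It was cropped tightly and scaled back up.

The visible shapes are larger and the field of view is narrower; shapes near the original edges may be partly or wholly outside the frame — a crop-and-rescale.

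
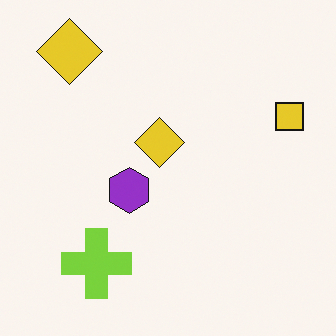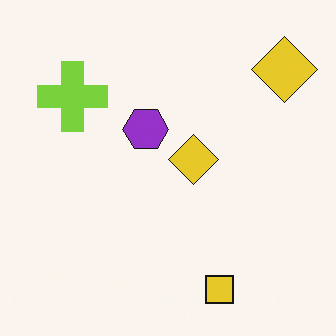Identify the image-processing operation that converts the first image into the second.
Rotated 90° clockwise.

The yellow square sits in the right of the first image and the bottom of the second — consistent with a whole-image 90° clockwise rotation.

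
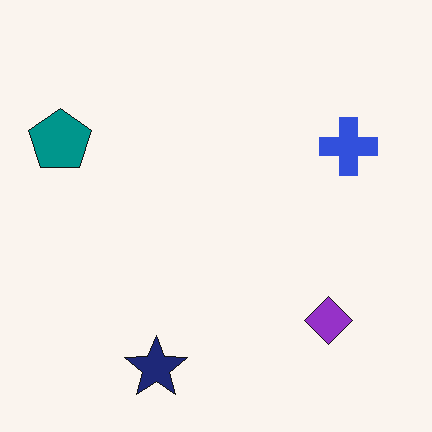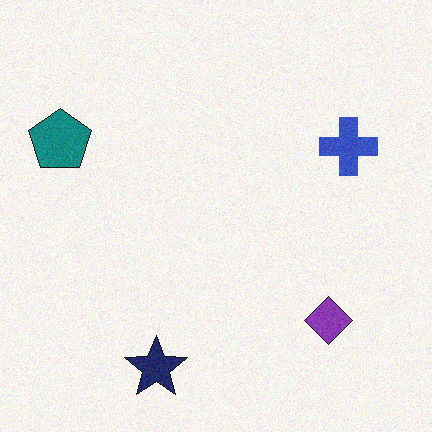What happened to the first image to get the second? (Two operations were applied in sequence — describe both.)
Slightly desaturated, then degraded with subtle gaussian noise.

All colors are more muted and greyish — a global saturation change. Random speckle covers the whole image, including the flat background.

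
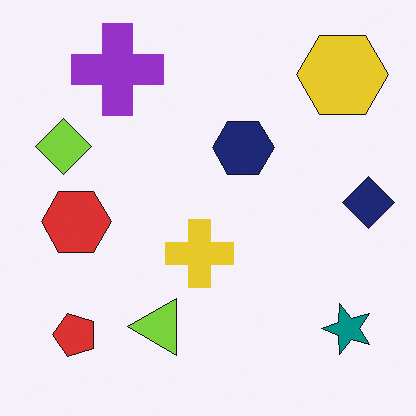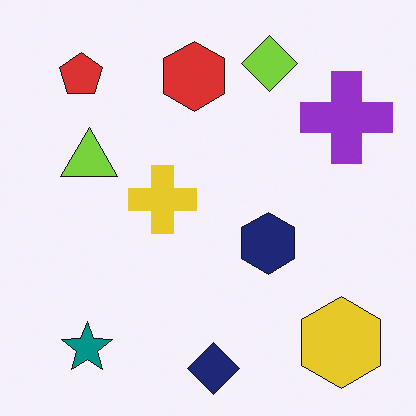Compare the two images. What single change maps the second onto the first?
The first image is the second rotated 90° counter-clockwise.

The yellow hexagon sits in the bottom-right of the second image and the top-right of the first — consistent with a whole-image 90° counter-clockwise rotation.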